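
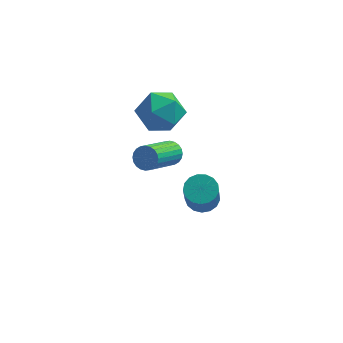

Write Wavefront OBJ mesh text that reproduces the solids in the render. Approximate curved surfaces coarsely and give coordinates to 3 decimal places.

v 3.869 -2.168 -0.598
v 4.533 -1.902 -0.452
v 4.575 -2.906 1.184
v 3.911 -3.172 1.038
v 4.316 -1.671 -0.305
v 4.359 -2.675 1.331
v 3.997 -1.554 -0.225
v 4.039 -2.558 1.411
v 3.648 -1.578 -0.23
v 3.691 -2.581 1.406
v 3.35 -1.737 -0.32
v 3.393 -2.74 1.317
v 3.171 -1.994 -0.473
v 3.214 -2.998 1.163
v 3.151 -2.292 -0.655
v 3.194 -3.295 0.981
v 3.296 -2.561 -0.824
v 3.339 -3.565 0.812
v 3.572 -2.741 -0.941
v 3.615 -3.744 0.695
v 3.916 -2.789 -0.98
v 3.959 -3.792 0.657
v 4.249 -2.695 -0.931
v 4.292 -3.698 0.705
v 4.495 -2.48 -0.806
v 4.538 -3.484 0.831
v 4.597 -2.194 -0.633
v 4.64 -3.198 1.003
v 1.879 2.868 -2.715
v 2.057 3.153 -2.17
v 1.199 1.498 -1.021
v 1.021 1.212 -1.565
v 1.829 3.249 -2.203
v 0.971 1.593 -1.054
v 1.608 3.286 -2.313
v 0.75 1.631 -1.164
v 1.428 3.26 -2.485
v 0.571 1.605 -1.336
v 1.317 3.174 -2.692
v 0.46 1.519 -1.543
v 1.292 3.042 -2.902
v 0.435 1.386 -1.753
v 1.356 2.883 -3.083
v 0.498 1.227 -1.934
v 1.499 2.721 -3.209
v 0.642 1.066 -2.06
v 1.701 2.582 -3.259
v 0.843 0.927 -2.11
v 1.929 2.487 -3.226
v 1.071 0.831 -2.077
v 2.15 2.449 -3.116
v 1.292 0.794 -1.967
v 2.329 2.475 -2.944
v 1.472 0.82 -1.795
v 2.44 2.561 -2.737
v 1.583 0.906 -1.588
v 2.465 2.694 -2.527
v 1.608 1.038 -1.378
v 2.402 2.853 -2.346
v 1.544 1.197 -1.197
v 2.258 3.014 -2.22
v 1.401 1.359 -1.071
v 0.912 2.769 1.155
v 1.875 2.727 0.46
v 1.345 1.033 1.86
v 2.308 0.991 1.165
v 2.264 1.756 2.073
v 1.997 2.828 1.638
v 1.223 0.932 0.682
v 0.956 2.004 0.247
v 2.067 1.591 0.168
v 2.71 2.1 1.027
v 0.51 1.66 1.293
v 1.153 2.169 2.152
f 2 1 5
f 2 5 3
f 3 5 6
f 3 6 4
f 5 1 7
f 5 7 6
f 6 7 8
f 6 8 4
f 7 1 9
f 7 9 8
f 8 9 10
f 8 10 4
f 9 1 11
f 9 11 10
f 10 11 12
f 10 12 4
f 11 1 13
f 11 13 12
f 12 13 14
f 12 14 4
f 13 1 15
f 13 15 14
f 14 15 16
f 14 16 4
f 15 1 17
f 15 17 16
f 16 17 18
f 16 18 4
f 17 1 19
f 17 19 18
f 18 19 20
f 18 20 4
f 19 1 21
f 19 21 20
f 20 21 22
f 20 22 4
f 21 1 23
f 21 23 22
f 22 23 24
f 22 24 4
f 23 1 25
f 23 25 24
f 24 25 26
f 24 26 4
f 25 1 27
f 25 27 26
f 26 27 28
f 26 28 4
f 27 1 2
f 27 2 28
f 28 2 3
f 28 3 4
f 30 29 33
f 30 33 31
f 31 33 34
f 31 34 32
f 33 29 35
f 33 35 34
f 34 35 36
f 34 36 32
f 35 29 37
f 35 37 36
f 36 37 38
f 36 38 32
f 37 29 39
f 37 39 38
f 38 39 40
f 38 40 32
f 39 29 41
f 39 41 40
f 40 41 42
f 40 42 32
f 41 29 43
f 41 43 42
f 42 43 44
f 42 44 32
f 43 29 45
f 43 45 44
f 44 45 46
f 44 46 32
f 45 29 47
f 45 47 46
f 46 47 48
f 46 48 32
f 47 29 49
f 47 49 48
f 48 49 50
f 48 50 32
f 49 29 51
f 49 51 50
f 50 51 52
f 50 52 32
f 51 29 53
f 51 53 52
f 52 53 54
f 52 54 32
f 53 29 55
f 53 55 54
f 54 55 56
f 54 56 32
f 55 29 57
f 55 57 56
f 56 57 58
f 56 58 32
f 57 29 59
f 57 59 58
f 58 59 60
f 58 60 32
f 59 29 61
f 59 61 60
f 60 61 62
f 60 62 32
f 61 29 30
f 61 30 62
f 62 30 31
f 62 31 32
f 63 74 68
f 63 68 64
f 63 64 70
f 63 70 73
f 63 73 74
f 64 68 72
f 68 74 67
f 74 73 65
f 73 70 69
f 70 64 71
f 66 72 67
f 66 67 65
f 66 65 69
f 66 69 71
f 66 71 72
f 67 72 68
f 65 67 74
f 69 65 73
f 71 69 70
f 72 71 64



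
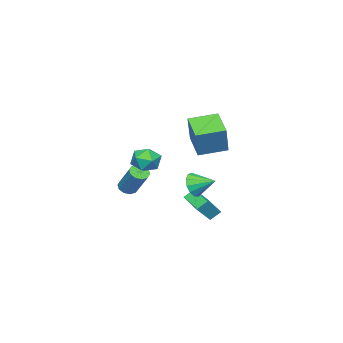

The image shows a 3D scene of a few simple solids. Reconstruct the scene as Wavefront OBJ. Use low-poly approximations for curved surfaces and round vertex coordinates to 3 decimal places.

v 0.531 -2.099 0.289
v 1.258 -1.505 0.102
v 1.442 -2.915 1.238
v 2.169 -2.321 1.051
v 1.417 -2.013 1.556
v 0.854 -1.508 0.969
v 1.846 -2.912 0.371
v 1.283 -2.407 -0.216
v 2.07 -2.007 0.152
v 1.805 -1.452 0.885
v 0.895 -2.968 0.455
v 0.63 -2.413 1.188
v 0.827 -3.821 -1.927
v 1.401 -4.022 -1.972
v 1.948 -2.819 -0.379
v 1.373 -2.619 -0.333
v 1.366 -3.717 -2.191
v 1.913 -2.514 -0.598
v 1.126 -3.452 -2.309
v 1.672 -2.249 -0.715
v 0.771 -3.328 -2.28
v 1.318 -2.125 -0.687
v 0.437 -3.392 -2.117
v 0.984 -2.189 -0.524
v 0.252 -3.621 -1.881
v 0.799 -2.418 -0.288
v 0.287 -3.926 -1.662
v 0.834 -2.723 -0.069
v 0.528 -4.191 -1.545
v 1.074 -2.988 0.049
v 0.882 -4.315 -1.573
v 1.429 -3.112 0.02
v 1.216 -4.251 -1.736
v 1.763 -3.048 -0.143
v 0.694 2.207 3.39
v 1.427 2.531 5.091
v 1.763 3.408 2.7
v 2.496 3.733 4.401
v 1.844 1.027 3.119
v 2.577 1.352 4.82
v 2.913 2.229 2.429
v 3.646 2.553 4.13
v -2.078 -0.351 -3.126
v -1.055 -0.589 -2.027
v -1.344 1.003 -3.517
v -0.321 0.766 -2.418
v -1.599 -0.766 -3.662
v -0.576 -1.003 -2.563
v -0.865 0.589 -4.053
v 0.158 0.351 -2.954
v 3.794 2.584 0.632
v 4.386 2.46 1.201
v 3.586 3.776 1.108
v 4.598 2.646 0.828
v 4.555 2.812 0.393
v 4.271 2.906 0.034
v 3.835 2.897 -0.135
v 3.386 2.789 -0.061
v 3.066 2.616 0.234
v 2.978 2.433 0.655
v 3.149 2.298 1.069
v 3.524 2.253 1.344
v 3.985 2.314 1.394
f 1 12 6
f 1 6 2
f 1 2 8
f 1 8 11
f 1 11 12
f 2 6 10
f 6 12 5
f 12 11 3
f 11 8 7
f 8 2 9
f 4 10 5
f 4 5 3
f 4 3 7
f 4 7 9
f 4 9 10
f 5 10 6
f 3 5 12
f 7 3 11
f 9 7 8
f 10 9 2
f 14 13 17
f 14 17 15
f 15 17 18
f 15 18 16
f 17 13 19
f 17 19 18
f 18 19 20
f 18 20 16
f 19 13 21
f 19 21 20
f 20 21 22
f 20 22 16
f 21 13 23
f 21 23 22
f 22 23 24
f 22 24 16
f 23 13 25
f 23 25 24
f 24 25 26
f 24 26 16
f 25 13 27
f 25 27 26
f 26 27 28
f 26 28 16
f 27 13 29
f 27 29 28
f 28 29 30
f 28 30 16
f 29 13 31
f 29 31 30
f 30 31 32
f 30 32 16
f 31 13 33
f 31 33 32
f 32 33 34
f 32 34 16
f 33 13 14
f 33 14 34
f 34 14 15
f 34 15 16
f 36 38 35
f 39 36 35
f 35 38 37
f 37 39 35
f 36 42 38
f 40 36 39
f 40 42 36
f 38 42 37
f 41 39 37
f 37 42 41
f 41 40 39
f 42 40 41
f 44 46 43
f 47 44 43
f 43 46 45
f 45 47 43
f 44 50 46
f 48 44 47
f 48 50 44
f 46 50 45
f 49 47 45
f 45 50 49
f 49 48 47
f 50 48 49
f 52 51 54
f 52 54 53
f 54 51 55
f 54 55 53
f 55 51 56
f 55 56 53
f 56 51 57
f 56 57 53
f 57 51 58
f 57 58 53
f 58 51 59
f 58 59 53
f 59 51 60
f 59 60 53
f 60 51 61
f 60 61 53
f 61 51 62
f 61 62 53
f 62 51 63
f 62 63 53
f 63 51 52
f 63 52 53



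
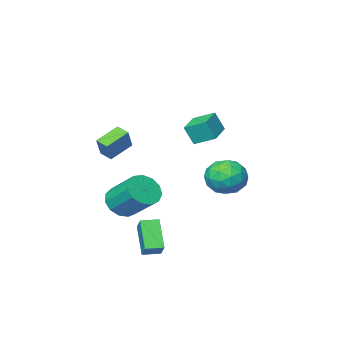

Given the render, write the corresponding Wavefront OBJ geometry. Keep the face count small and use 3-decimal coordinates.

v -0.737 2.334 2.434
v -0.348 2.037 3.508
v -1.422 3.24 2.933
v -1.033 2.943 4.007
v 0.473 3.337 2.273
v 0.862 3.04 3.347
v -0.212 4.243 2.772
v 0.177 3.946 3.846
v -4.429 1.055 -1.688
v -3.587 1.589 -0.967
v -3.133 -0.389 -2.133
v -2.291 0.145 -1.412
v -3.286 -0.378 -0.912
v -4.087 0.515 -0.637
v -2.633 0.685 -2.463
v -3.434 1.578 -2.188
v -2.477 1.36 -1.446
v -2.881 0.703 -0.488
v -3.839 0.497 -2.612
v -4.243 -0.16 -1.654
v -4.122 1.449 -1.289
v -2.598 -0.249 -1.811
v -3.183 -0.556 -1.517
v -2.688 -0.242 -1.094
v -4.416 0.817 -1.095
v -3.921 1.131 -0.671
v -3.744 -0.025 -0.639
v -2.799 0.069 -2.429
v -2.304 0.383 -2.005
v -4.032 1.442 -2.006
v -3.537 1.756 -1.583
v -2.976 1.225 -2.461
v -2.974 1.628 -1.147
v -2.213 0.779 -1.408
v -2.414 1.097 -2.025
v -2.884 1.622 -1.864
v -3.212 1.242 -0.583
v -2.45 0.393 -0.844
v -3.035 0.086 -0.551
v -3.506 0.611 -0.389
v -2.559 1.108 -0.864
v -4.27 0.807 -2.256
v -3.508 -0.042 -2.517
v -3.214 0.589 -2.711
v -3.685 1.114 -2.549
v -4.507 0.421 -1.692
v -3.746 -0.428 -1.953
v -3.836 -0.422 -1.236
v -4.306 0.103 -1.075
v -4.161 0.092 -2.236
v 2.729 3.877 -4.476
v 2.293 2.743 -3.068
v 3.063 4.706 -3.705
v 2.627 3.572 -2.297
v 3.613 3.528 -4.483
v 3.177 2.394 -3.075
v 3.947 4.357 -3.712
v 3.511 3.223 -2.304
v 1.596 -2.669 -0.298
v 1.787 -3.408 -0.057
v 0.242 -2.792 0.404
v 0.433 -3.53 0.644
v 2.147 -2.15 0.856
v 2.338 -2.888 1.096
v 0.793 -2.272 1.557
v 0.984 -3.011 1.798
v 1.002 -2.594 -3.462
v 1.975 -2.211 -3.689
v 1.631 -0.543 -2.344
v 0.658 -0.926 -2.118
v 1.598 -1.965 -4.09
v 1.254 -0.297 -2.745
v 1.032 -1.919 -4.292
v 0.688 -0.251 -2.947
v 0.456 -2.087 -4.231
v 0.112 -0.419 -2.886
v 0.054 -2.416 -3.925
v -0.29 -0.748 -2.581
v -0.048 -2.802 -3.473
v -0.392 -1.134 -2.128
v 0.184 -3.121 -3.018
v -0.16 -1.453 -1.673
v 0.676 -3.274 -2.703
v 0.332 -1.606 -1.358
v 1.271 -3.21 -2.63
v 0.927 -1.542 -1.285
v 1.78 -2.951 -2.821
v 1.436 -1.283 -1.476
v 2.043 -2.578 -3.215
v 1.699 -0.91 -1.871
f 2 4 1
f 5 2 1
f 1 4 3
f 3 5 1
f 2 8 4
f 6 2 5
f 6 8 2
f 4 8 3
f 7 5 3
f 3 8 7
f 7 6 5
f 8 6 7
f 9 46 25
f 46 20 49
f 25 49 14
f 46 49 25
f 9 25 21
f 25 14 26
f 21 26 10
f 25 26 21
f 9 21 30
f 21 10 31
f 30 31 16
f 21 31 30
f 9 30 42
f 30 16 45
f 42 45 19
f 30 45 42
f 9 42 46
f 42 19 50
f 46 50 20
f 42 50 46
f 10 26 37
f 26 14 40
f 37 40 18
f 26 40 37
f 14 49 27
f 49 20 48
f 27 48 13
f 49 48 27
f 20 50 47
f 50 19 43
f 47 43 11
f 50 43 47
f 19 45 44
f 45 16 32
f 44 32 15
f 45 32 44
f 16 31 36
f 31 10 33
f 36 33 17
f 31 33 36
f 12 38 24
f 38 18 39
f 24 39 13
f 38 39 24
f 12 24 22
f 24 13 23
f 22 23 11
f 24 23 22
f 12 22 29
f 22 11 28
f 29 28 15
f 22 28 29
f 12 29 34
f 29 15 35
f 34 35 17
f 29 35 34
f 12 34 38
f 34 17 41
f 38 41 18
f 34 41 38
f 13 39 27
f 39 18 40
f 27 40 14
f 39 40 27
f 11 23 47
f 23 13 48
f 47 48 20
f 23 48 47
f 15 28 44
f 28 11 43
f 44 43 19
f 28 43 44
f 17 35 36
f 35 15 32
f 36 32 16
f 35 32 36
f 18 41 37
f 41 17 33
f 37 33 10
f 41 33 37
f 52 54 51
f 55 52 51
f 51 54 53
f 53 55 51
f 52 58 54
f 56 52 55
f 56 58 52
f 54 58 53
f 57 55 53
f 53 58 57
f 57 56 55
f 58 56 57
f 60 62 59
f 63 60 59
f 59 62 61
f 61 63 59
f 60 66 62
f 64 60 63
f 64 66 60
f 62 66 61
f 65 63 61
f 61 66 65
f 65 64 63
f 66 64 65
f 68 67 71
f 68 71 69
f 69 71 72
f 69 72 70
f 71 67 73
f 71 73 72
f 72 73 74
f 72 74 70
f 73 67 75
f 73 75 74
f 74 75 76
f 74 76 70
f 75 67 77
f 75 77 76
f 76 77 78
f 76 78 70
f 77 67 79
f 77 79 78
f 78 79 80
f 78 80 70
f 79 67 81
f 79 81 80
f 80 81 82
f 80 82 70
f 81 67 83
f 81 83 82
f 82 83 84
f 82 84 70
f 83 67 85
f 83 85 84
f 84 85 86
f 84 86 70
f 85 67 87
f 85 87 86
f 86 87 88
f 86 88 70
f 87 67 89
f 87 89 88
f 88 89 90
f 88 90 70
f 89 67 68
f 89 68 90
f 90 68 69
f 90 69 70



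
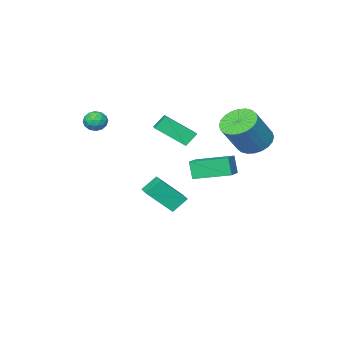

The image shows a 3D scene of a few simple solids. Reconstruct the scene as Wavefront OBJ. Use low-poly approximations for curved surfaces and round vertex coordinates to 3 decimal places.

v 0.665 -0.192 2.683
v 0.093 -0.009 3.393
v -0.378 0.953 1.548
v -0.95 1.135 2.258
v 1.19 0.525 2.922
v 0.618 0.707 3.632
v 0.147 1.669 1.787
v -0.425 1.852 2.497
v 2.975 -1.234 3.101
v 3.54 -1.58 3.099
v 2.42 -2.14 3.241
v 2.985 -2.486 3.239
v 2.846 -2.081 3.745
v 3.189 -1.521 3.658
v 2.771 -2.199 2.682
v 3.114 -1.639 2.595
v 3.414 -2.176 2.841
v 3.46 -2.103 3.497
v 2.5 -1.617 2.843
v 2.546 -1.544 3.499
v 3.306 -1.327 3.088
v 2.654 -2.393 3.252
v 2.572 -2.155 3.549
v 2.904 -2.358 3.548
v 3.1 -1.293 3.416
v 3.432 -1.496 3.415
v 3.024 -1.79 3.795
v 2.528 -2.224 2.925
v 2.86 -2.427 2.924
v 3.056 -1.362 2.792
v 3.388 -1.565 2.791
v 2.936 -1.93 2.545
v 3.564 -1.881 2.935
v 3.238 -2.414 3.017
v 3.112 -2.245 2.689
v 3.314 -1.916 2.639
v 3.591 -1.838 3.321
v 3.265 -2.371 3.403
v 3.184 -2.133 3.7
v 3.385 -1.803 3.649
v 3.517 -2.189 3.169
v 2.695 -1.349 2.937
v 2.369 -1.882 3.019
v 2.575 -1.917 2.691
v 2.776 -1.587 2.64
v 2.722 -1.306 3.323
v 2.396 -1.839 3.405
v 2.646 -1.804 3.701
v 2.848 -1.475 3.651
v 2.443 -1.531 3.171
v -4.014 2.193 1.241
v -3.19 2.071 0.618
v -1.902 2.205 2.296
v -2.726 2.327 2.919
v -3.231 2.475 0.617
v -1.943 2.609 2.296
v -3.391 2.836 0.711
v -2.103 2.969 2.39
v -3.646 3.099 0.886
v -2.358 3.232 2.564
v -3.957 3.224 1.115
v -2.669 3.358 2.793
v -4.277 3.192 1.363
v -2.988 3.326 3.041
v -4.556 3.008 1.592
v -3.268 3.142 3.27
v -4.753 2.7 1.768
v -3.465 2.834 3.446
v -4.838 2.315 1.864
v -3.55 2.449 3.542
v -4.797 1.911 1.864
v -3.509 2.045 3.543
v -4.637 1.551 1.77
v -3.349 1.684 3.449
v -4.382 1.288 1.596
v -3.094 1.421 3.274
v -4.071 1.162 1.367
v -2.783 1.296 3.045
v -3.752 1.194 1.119
v -2.463 1.328 2.797
v -3.472 1.378 0.89
v -2.184 1.512 2.568
v -3.275 1.686 0.714
v -1.987 1.82 2.392
v -3.024 -2.186 -3.714
v -1.896 -2.978 -2.333
v -2.522 -1.218 -3.569
v -1.394 -2.01 -2.188
v -2.246 -2.47 -4.512
v -1.118 -3.262 -3.131
v -1.744 -1.502 -4.367
v -0.616 -2.294 -2.986
v -2.083 0.139 -1.398
v -2.175 -0.226 -0.333
v -3.265 1.753 -0.948
v -3.357 1.388 0.118
v -1.043 0.812 -1.078
v -1.135 0.447 -0.012
v -2.225 2.426 -0.627
v -2.317 2.061 0.438
f 2 4 1
f 5 2 1
f 1 4 3
f 3 5 1
f 2 8 4
f 6 2 5
f 6 8 2
f 4 8 3
f 7 5 3
f 3 8 7
f 7 6 5
f 8 6 7
f 9 46 25
f 46 20 49
f 25 49 14
f 46 49 25
f 9 25 21
f 25 14 26
f 21 26 10
f 25 26 21
f 9 21 30
f 21 10 31
f 30 31 16
f 21 31 30
f 9 30 42
f 30 16 45
f 42 45 19
f 30 45 42
f 9 42 46
f 42 19 50
f 46 50 20
f 42 50 46
f 10 26 37
f 26 14 40
f 37 40 18
f 26 40 37
f 14 49 27
f 49 20 48
f 27 48 13
f 49 48 27
f 20 50 47
f 50 19 43
f 47 43 11
f 50 43 47
f 19 45 44
f 45 16 32
f 44 32 15
f 45 32 44
f 16 31 36
f 31 10 33
f 36 33 17
f 31 33 36
f 12 38 24
f 38 18 39
f 24 39 13
f 38 39 24
f 12 24 22
f 24 13 23
f 22 23 11
f 24 23 22
f 12 22 29
f 22 11 28
f 29 28 15
f 22 28 29
f 12 29 34
f 29 15 35
f 34 35 17
f 29 35 34
f 12 34 38
f 34 17 41
f 38 41 18
f 34 41 38
f 13 39 27
f 39 18 40
f 27 40 14
f 39 40 27
f 11 23 47
f 23 13 48
f 47 48 20
f 23 48 47
f 15 28 44
f 28 11 43
f 44 43 19
f 28 43 44
f 17 35 36
f 35 15 32
f 36 32 16
f 35 32 36
f 18 41 37
f 41 17 33
f 37 33 10
f 41 33 37
f 52 51 55
f 52 55 53
f 53 55 56
f 53 56 54
f 55 51 57
f 55 57 56
f 56 57 58
f 56 58 54
f 57 51 59
f 57 59 58
f 58 59 60
f 58 60 54
f 59 51 61
f 59 61 60
f 60 61 62
f 60 62 54
f 61 51 63
f 61 63 62
f 62 63 64
f 62 64 54
f 63 51 65
f 63 65 64
f 64 65 66
f 64 66 54
f 65 51 67
f 65 67 66
f 66 67 68
f 66 68 54
f 67 51 69
f 67 69 68
f 68 69 70
f 68 70 54
f 69 51 71
f 69 71 70
f 70 71 72
f 70 72 54
f 71 51 73
f 71 73 72
f 72 73 74
f 72 74 54
f 73 51 75
f 73 75 74
f 74 75 76
f 74 76 54
f 75 51 77
f 75 77 76
f 76 77 78
f 76 78 54
f 77 51 79
f 77 79 78
f 78 79 80
f 78 80 54
f 79 51 81
f 79 81 80
f 80 81 82
f 80 82 54
f 81 51 83
f 81 83 82
f 82 83 84
f 82 84 54
f 83 51 52
f 83 52 84
f 84 52 53
f 84 53 54
f 86 88 85
f 89 86 85
f 85 88 87
f 87 89 85
f 86 92 88
f 90 86 89
f 90 92 86
f 88 92 87
f 91 89 87
f 87 92 91
f 91 90 89
f 92 90 91
f 94 96 93
f 97 94 93
f 93 96 95
f 95 97 93
f 94 100 96
f 98 94 97
f 98 100 94
f 96 100 95
f 99 97 95
f 95 100 99
f 99 98 97
f 100 98 99



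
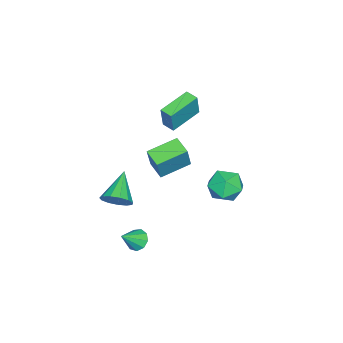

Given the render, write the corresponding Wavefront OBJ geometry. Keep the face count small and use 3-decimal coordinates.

v 3.133 1.189 -4.066
v 3.552 1.797 -4.195
v 4.167 0.691 -3.054
v 3.222 1.889 -3.813
v 2.85 1.653 -3.55
v 2.611 1.2 -3.528
v 2.616 0.741 -3.759
v 2.863 0.492 -4.133
v 3.237 0.569 -4.476
v 3.562 0.936 -4.628
v 3.687 1.421 -4.517
v -4.32 4.561 -3.864
v -3.253 4.4 -4.499
v -3.747 3.14 -2.541
v -2.68 2.979 -3.176
v -2.877 4.04 -2.543
v -3.231 4.918 -3.36
v -3.769 2.622 -3.68
v -4.123 3.5 -4.497
v -2.913 3.201 -4.385
v -2.362 4.078 -3.682
v -4.638 3.462 -3.358
v -4.087 4.339 -2.655
v -3.043 1.623 3.291
v -2.621 1.671 4.844
v -2.765 2.388 3.192
v -2.342 2.436 4.744
v -1.138 0.864 2.796
v -0.715 0.912 4.348
v -0.859 1.629 2.696
v -0.437 1.677 4.249
v 3.563 0.15 -0.606
v 4.055 -0.445 -0.035
v 1.837 -0.17 0.546
v 4.106 0.049 0.179
v 3.985 0.575 0.144
v 3.73 0.966 -0.13
v 3.422 1.098 -0.554
v 3.159 0.929 -0.996
v 3.024 0.512 -1.313
v 3.06 -0.019 -1.406
v 3.256 -0.497 -1.246
v 3.549 -0.77 -0.882
v 3.847 -0.75 -0.431
v -0.951 0.157 -0.822
v -0.251 0.249 0.856
v -2.386 1.398 -0.292
v -1.686 1.49 1.386
v -0.254 1.11 -1.166
v 0.446 1.202 0.512
v -1.689 2.351 -0.636
v -0.989 2.443 1.042
f 2 1 4
f 2 4 3
f 4 1 5
f 4 5 3
f 5 1 6
f 5 6 3
f 6 1 7
f 6 7 3
f 7 1 8
f 7 8 3
f 8 1 9
f 8 9 3
f 9 1 10
f 9 10 3
f 10 1 11
f 10 11 3
f 11 1 2
f 11 2 3
f 12 23 17
f 12 17 13
f 12 13 19
f 12 19 22
f 12 22 23
f 13 17 21
f 17 23 16
f 23 22 14
f 22 19 18
f 19 13 20
f 15 21 16
f 15 16 14
f 15 14 18
f 15 18 20
f 15 20 21
f 16 21 17
f 14 16 23
f 18 14 22
f 20 18 19
f 21 20 13
f 25 27 24
f 28 25 24
f 24 27 26
f 26 28 24
f 25 31 27
f 29 25 28
f 29 31 25
f 27 31 26
f 30 28 26
f 26 31 30
f 30 29 28
f 31 29 30
f 33 32 35
f 33 35 34
f 35 32 36
f 35 36 34
f 36 32 37
f 36 37 34
f 37 32 38
f 37 38 34
f 38 32 39
f 38 39 34
f 39 32 40
f 39 40 34
f 40 32 41
f 40 41 34
f 41 32 42
f 41 42 34
f 42 32 43
f 42 43 34
f 43 32 44
f 43 44 34
f 44 32 33
f 44 33 34
f 46 48 45
f 49 46 45
f 45 48 47
f 47 49 45
f 46 52 48
f 50 46 49
f 50 52 46
f 48 52 47
f 51 49 47
f 47 52 51
f 51 50 49
f 52 50 51



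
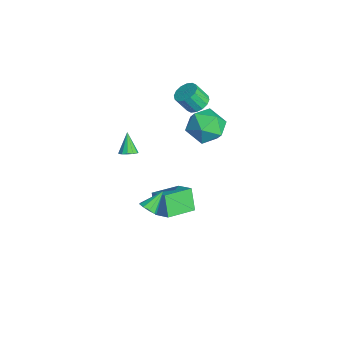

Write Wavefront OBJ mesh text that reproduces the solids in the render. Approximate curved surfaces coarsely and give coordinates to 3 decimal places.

v -1.251 4.183 3.163
v -0.167 4.312 2.749
v -0.573 3.208 4.631
v 0.511 3.337 4.217
v -0.069 4.26 4.634
v -0.488 4.863 3.727
v -0.252 2.657 3.653
v -0.671 3.26 2.746
v 0.45 3.369 3.052
v 0.563 4.36 3.658
v -1.303 3.16 3.722
v -1.19 4.151 4.328
v -3.571 0.298 -0.867
v -3.153 0.485 -0.582
v -4.349 0.402 0.207
v -3.289 0.728 -0.704
v -3.514 0.835 -0.878
v -3.758 0.771 -1.048
v -3.943 0.558 -1.161
v -4.01 0.261 -1.181
v -3.937 -0.023 -1.101
v -3.749 -0.206 -0.947
v -3.504 -0.228 -0.768
v -3.281 -0.084 -0.62
v -3.15 0.182 -0.551
v 2.923 0.07 0.69
v 3.383 0.05 0.973
v 2.457 0.95 1.51
v 3.407 0.308 0.71
v 3.205 0.455 0.437
v 2.871 0.421 0.283
v 2.561 0.223 0.32
v 2.421 -0.046 0.529
v 2.515 -0.262 0.814
v 2.801 -0.322 1.041
v 3.143 -0.199 1.104
v -1.446 1.131 -2.477
v -0.538 1.637 -1.919
v -2.107 2.712 -2.833
v -1.199 3.218 -2.274
v -0.721 1.162 -3.686
v 0.187 1.668 -3.127
v -1.382 2.743 -4.041
v -0.474 3.249 -3.483
v -3.908 4.136 2.374
v -3.195 4.233 2.499
v -3.28 3.582 3.491
v -3.992 3.484 3.366
v -3.365 4.522 2.674
v -3.45 3.87 3.666
v -3.681 4.707 2.768
v -3.766 4.055 3.76
v -4.057 4.739 2.757
v -4.142 4.087 3.749
v -4.394 4.609 2.643
v -4.478 3.958 3.635
v -4.6 4.353 2.457
v -4.684 3.701 3.449
v -4.62 4.038 2.249
v -4.705 3.387 3.241
v -4.45 3.75 2.074
v -4.535 3.098 3.066
v -4.134 3.565 1.98
v -4.219 2.913 2.972
v -3.758 3.533 1.991
v -3.843 2.881 2.983
v -3.422 3.662 2.105
v -3.506 3.011 3.097
v -3.216 3.919 2.291
v -3.3 3.267 3.283
f 1 12 6
f 1 6 2
f 1 2 8
f 1 8 11
f 1 11 12
f 2 6 10
f 6 12 5
f 12 11 3
f 11 8 7
f 8 2 9
f 4 10 5
f 4 5 3
f 4 3 7
f 4 7 9
f 4 9 10
f 5 10 6
f 3 5 12
f 7 3 11
f 9 7 8
f 10 9 2
f 14 13 16
f 14 16 15
f 16 13 17
f 16 17 15
f 17 13 18
f 17 18 15
f 18 13 19
f 18 19 15
f 19 13 20
f 19 20 15
f 20 13 21
f 20 21 15
f 21 13 22
f 21 22 15
f 22 13 23
f 22 23 15
f 23 13 24
f 23 24 15
f 24 13 25
f 24 25 15
f 25 13 14
f 25 14 15
f 27 26 29
f 27 29 28
f 29 26 30
f 29 30 28
f 30 26 31
f 30 31 28
f 31 26 32
f 31 32 28
f 32 26 33
f 32 33 28
f 33 26 34
f 33 34 28
f 34 26 35
f 34 35 28
f 35 26 36
f 35 36 28
f 36 26 27
f 36 27 28
f 38 40 37
f 41 38 37
f 37 40 39
f 39 41 37
f 38 44 40
f 42 38 41
f 42 44 38
f 40 44 39
f 43 41 39
f 39 44 43
f 43 42 41
f 44 42 43
f 46 45 49
f 46 49 47
f 47 49 50
f 47 50 48
f 49 45 51
f 49 51 50
f 50 51 52
f 50 52 48
f 51 45 53
f 51 53 52
f 52 53 54
f 52 54 48
f 53 45 55
f 53 55 54
f 54 55 56
f 54 56 48
f 55 45 57
f 55 57 56
f 56 57 58
f 56 58 48
f 57 45 59
f 57 59 58
f 58 59 60
f 58 60 48
f 59 45 61
f 59 61 60
f 60 61 62
f 60 62 48
f 61 45 63
f 61 63 62
f 62 63 64
f 62 64 48
f 63 45 65
f 63 65 64
f 64 65 66
f 64 66 48
f 65 45 67
f 65 67 66
f 66 67 68
f 66 68 48
f 67 45 69
f 67 69 68
f 68 69 70
f 68 70 48
f 69 45 46
f 69 46 70
f 70 46 47
f 70 47 48



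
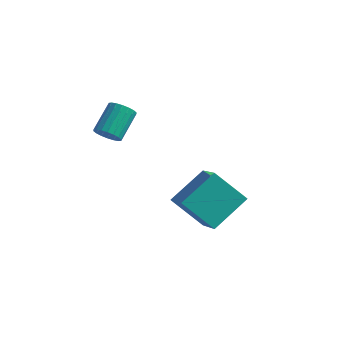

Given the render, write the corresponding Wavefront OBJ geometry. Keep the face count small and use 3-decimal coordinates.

v -0.283 -3.086 2.726
v -0.102 -3.362 3.115
v -0.115 -2.369 3.823
v -0.297 -2.094 3.434
v 0.087 -3.287 3.014
v 0.073 -2.294 3.722
v 0.203 -3.172 2.855
v 0.189 -2.179 3.564
v 0.222 -3.041 2.671
v 0.208 -2.048 3.38
v 0.141 -2.918 2.498
v 0.127 -1.925 3.207
v -0.024 -2.829 2.37
v -0.037 -1.836 3.079
v -0.24 -2.791 2.312
v -0.254 -1.798 3.021
v -0.465 -2.811 2.337
v -0.478 -1.818 3.045
v -0.653 -2.886 2.438
v -0.667 -1.893 3.146
v -0.769 -3.001 2.596
v -0.783 -2.008 3.305
v -0.788 -3.132 2.78
v -0.802 -2.139 3.489
v -0.707 -3.255 2.953
v -0.721 -2.262 3.662
v -0.543 -3.344 3.081
v -0.556 -2.351 3.79
v -0.326 -3.382 3.139
v -0.34 -2.389 3.848
v 1.413 -1.903 -0.703
v 2.392 -2.892 0.219
v 1.926 -0.606 0.14
v 2.906 -1.595 1.063
v 2.554 -1.705 -1.703
v 3.534 -2.694 -0.78
v 3.068 -0.408 -0.859
v 4.047 -1.397 0.063
f 2 1 5
f 2 5 3
f 3 5 6
f 3 6 4
f 5 1 7
f 5 7 6
f 6 7 8
f 6 8 4
f 7 1 9
f 7 9 8
f 8 9 10
f 8 10 4
f 9 1 11
f 9 11 10
f 10 11 12
f 10 12 4
f 11 1 13
f 11 13 12
f 12 13 14
f 12 14 4
f 13 1 15
f 13 15 14
f 14 15 16
f 14 16 4
f 15 1 17
f 15 17 16
f 16 17 18
f 16 18 4
f 17 1 19
f 17 19 18
f 18 19 20
f 18 20 4
f 19 1 21
f 19 21 20
f 20 21 22
f 20 22 4
f 21 1 23
f 21 23 22
f 22 23 24
f 22 24 4
f 23 1 25
f 23 25 24
f 24 25 26
f 24 26 4
f 25 1 27
f 25 27 26
f 26 27 28
f 26 28 4
f 27 1 29
f 27 29 28
f 28 29 30
f 28 30 4
f 29 1 2
f 29 2 30
f 30 2 3
f 30 3 4
f 32 34 31
f 35 32 31
f 31 34 33
f 33 35 31
f 32 38 34
f 36 32 35
f 36 38 32
f 34 38 33
f 37 35 33
f 33 38 37
f 37 36 35
f 38 36 37



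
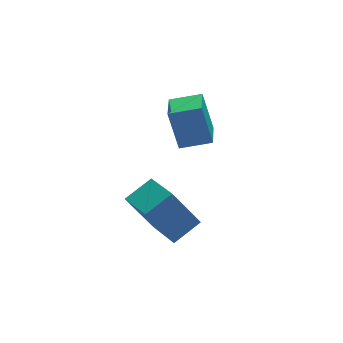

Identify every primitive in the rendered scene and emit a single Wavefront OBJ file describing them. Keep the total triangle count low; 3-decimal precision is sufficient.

v -1.055 0.107 -2.37
v -1.327 0.639 -0.609
v -0.477 1.485 -2.697
v -0.749 2.017 -0.936
v 0.189 -0.337 -2.044
v -0.083 0.195 -0.283
v 0.767 1.041 -2.371
v 0.495 1.573 -0.61
v -3.962 -3.997 -2.08
v -2.794 -3.714 -1.466
v -4.12 -2.201 -2.61
v -2.951 -1.917 -1.996
v -2.989 -4.403 -3.744
v -1.82 -4.119 -3.13
v -3.146 -2.606 -4.274
v -1.978 -2.323 -3.66
f 2 4 1
f 5 2 1
f 1 4 3
f 3 5 1
f 2 8 4
f 6 2 5
f 6 8 2
f 4 8 3
f 7 5 3
f 3 8 7
f 7 6 5
f 8 6 7
f 10 12 9
f 13 10 9
f 9 12 11
f 11 13 9
f 10 16 12
f 14 10 13
f 14 16 10
f 12 16 11
f 15 13 11
f 11 16 15
f 15 14 13
f 16 14 15



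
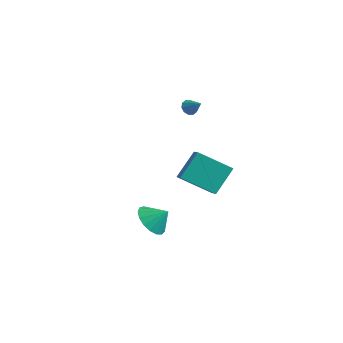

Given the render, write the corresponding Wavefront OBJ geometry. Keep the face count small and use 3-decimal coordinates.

v 0.665 -3.932 -2.487
v 1.46 -4.01 -3.168
v 1.395 -3.428 -1.693
v 1.26 -3.56 -3.269
v 0.923 -3.196 -3.19
v 0.527 -3 -2.951
v 0.162 -3.018 -2.605
v -0.087 -3.245 -2.232
v -0.163 -3.629 -1.917
v -0.05 -4.083 -1.733
v 0.227 -4.502 -1.722
v 0.604 -4.791 -1.886
v 0.995 -4.882 -2.187
v 1.311 -4.757 -2.557
v 1.479 -4.442 -2.911
v -0.297 -0.893 -1.009
v -0.268 0.468 0.345
v 1.281 0.172 -2.112
v 1.31 1.533 -0.758
v 0.49 -1.473 -0.442
v 0.519 -0.112 0.912
v 2.068 -0.408 -1.545
v 2.097 0.953 -0.191
v -3.392 3.613 1.186
v -3.057 3.559 0.753
v -2.508 3.587 1.874
v -3.096 3.891 0.816
v -3.247 4.117 1.019
v -3.454 4.15 1.287
v -3.638 3.978 1.516
v -3.727 3.667 1.619
v -3.688 3.335 1.557
v -3.537 3.109 1.353
v -3.33 3.076 1.086
v -3.146 3.248 0.857
f 2 1 4
f 2 4 3
f 4 1 5
f 4 5 3
f 5 1 6
f 5 6 3
f 6 1 7
f 6 7 3
f 7 1 8
f 7 8 3
f 8 1 9
f 8 9 3
f 9 1 10
f 9 10 3
f 10 1 11
f 10 11 3
f 11 1 12
f 11 12 3
f 12 1 13
f 12 13 3
f 13 1 14
f 13 14 3
f 14 1 15
f 14 15 3
f 15 1 2
f 15 2 3
f 17 19 16
f 20 17 16
f 16 19 18
f 18 20 16
f 17 23 19
f 21 17 20
f 21 23 17
f 19 23 18
f 22 20 18
f 18 23 22
f 22 21 20
f 23 21 22
f 25 24 27
f 25 27 26
f 27 24 28
f 27 28 26
f 28 24 29
f 28 29 26
f 29 24 30
f 29 30 26
f 30 24 31
f 30 31 26
f 31 24 32
f 31 32 26
f 32 24 33
f 32 33 26
f 33 24 34
f 33 34 26
f 34 24 35
f 34 35 26
f 35 24 25
f 35 25 26



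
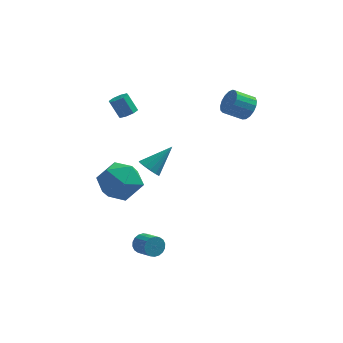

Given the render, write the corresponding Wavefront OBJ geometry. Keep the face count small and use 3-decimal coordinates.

v -3.676 3.283 2.362
v -3.403 2.927 2.625
v -3.892 3.2 3.501
v -4.164 3.557 3.238
v -3.222 3.281 2.615
v -3.71 3.554 3.492
v -3.306 3.637 2.457
v -3.795 3.91 3.334
v -3.607 3.785 2.243
v -4.096 4.058 3.12
v -3.948 3.64 2.099
v -4.437 3.913 2.975
v -4.13 3.286 2.108
v -4.618 3.559 2.985
v -4.045 2.93 2.266
v -4.534 3.203 3.143
v -3.744 2.782 2.48
v -4.233 3.055 3.357
v -2.534 -2.479 -2.393
v -2.186 -2.411 -2.814
v -1.579 -3.134 -2.428
v -1.926 -3.201 -2.007
v -2.102 -2.252 -2.648
v -1.495 -2.975 -2.262
v -2.104 -2.138 -2.432
v -1.496 -2.861 -2.045
v -2.19 -2.091 -2.208
v -1.583 -2.814 -1.821
v -2.345 -2.121 -2.02
v -1.738 -2.844 -1.634
v -2.537 -2.222 -1.907
v -1.93 -2.944 -1.52
v -2.729 -2.373 -1.89
v -2.121 -3.096 -1.503
v -2.881 -2.546 -1.972
v -2.274 -3.269 -1.586
v -2.965 -2.705 -2.138
v -2.358 -3.428 -1.752
v -2.964 -2.819 -2.355
v -2.356 -3.542 -1.968
v -2.877 -2.866 -2.579
v -2.27 -3.589 -2.192
v -2.722 -2.836 -2.766
v -2.115 -3.559 -2.38
v -2.53 -2.736 -2.88
v -1.923 -3.458 -2.493
v -2.339 -2.584 -2.897
v -1.731 -3.307 -2.51
v -3.985 0.072 0.084
v -2.967 -0.007 0.691
v -4.393 -1.753 0.529
v -3.375 -1.832 1.136
v -4.257 -1.149 1.544
v -4.005 -0.021 1.268
v -3.355 -1.739 -0.048
v -3.103 -0.611 -0.324
v -2.577 -1.127 0.609
v -3.135 -0.762 1.593
v -4.225 -0.998 -0.373
v -4.783 -0.633 0.611
v 1.952 2.468 3.556
v 2.338 2.364 4.131
v 1.434 2.147 4.699
v 1.048 2.252 4.124
v 2.266 2.691 4.141
v 1.362 2.474 4.709
v 2.122 2.967 4.017
v 1.218 2.75 4.585
v 1.939 3.129 3.787
v 1.035 2.912 4.355
v 1.759 3.139 3.505
v 0.855 2.922 4.073
v 1.624 2.996 3.234
v 0.719 2.779 3.802
v 1.563 2.732 3.037
v 0.659 2.515 3.605
v 1.592 2.407 2.959
v 0.687 2.191 3.527
v 1.703 2.097 3.017
v 0.799 1.88 3.586
v 1.872 1.871 3.199
v 0.967 1.655 3.768
v 2.058 1.783 3.463
v 1.154 1.566 4.031
v 2.221 1.851 3.748
v 1.316 1.634 4.316
v 2.322 2.061 3.989
v 1.417 1.844 4.557
v -2.604 1.945 -0.55
v -2.267 1.402 -0.503
v -1.576 2.675 0.53
v -2.119 1.591 -0.772
v -2.124 1.892 -0.97
v -2.281 2.209 -1.036
v -2.541 2.443 -0.947
v -2.821 2.519 -0.732
v -3.031 2.412 -0.459
v -3.106 2.157 -0.215
v -3.021 1.834 -0.078
v -2.804 1.547 -0.09
v -2.523 1.386 -0.249
f 2 1 5
f 2 5 3
f 3 5 6
f 3 6 4
f 5 1 7
f 5 7 6
f 6 7 8
f 6 8 4
f 7 1 9
f 7 9 8
f 8 9 10
f 8 10 4
f 9 1 11
f 9 11 10
f 10 11 12
f 10 12 4
f 11 1 13
f 11 13 12
f 12 13 14
f 12 14 4
f 13 1 15
f 13 15 14
f 14 15 16
f 14 16 4
f 15 1 17
f 15 17 16
f 16 17 18
f 16 18 4
f 17 1 2
f 17 2 18
f 18 2 3
f 18 3 4
f 20 19 23
f 20 23 21
f 21 23 24
f 21 24 22
f 23 19 25
f 23 25 24
f 24 25 26
f 24 26 22
f 25 19 27
f 25 27 26
f 26 27 28
f 26 28 22
f 27 19 29
f 27 29 28
f 28 29 30
f 28 30 22
f 29 19 31
f 29 31 30
f 30 31 32
f 30 32 22
f 31 19 33
f 31 33 32
f 32 33 34
f 32 34 22
f 33 19 35
f 33 35 34
f 34 35 36
f 34 36 22
f 35 19 37
f 35 37 36
f 36 37 38
f 36 38 22
f 37 19 39
f 37 39 38
f 38 39 40
f 38 40 22
f 39 19 41
f 39 41 40
f 40 41 42
f 40 42 22
f 41 19 43
f 41 43 42
f 42 43 44
f 42 44 22
f 43 19 45
f 43 45 44
f 44 45 46
f 44 46 22
f 45 19 47
f 45 47 46
f 46 47 48
f 46 48 22
f 47 19 20
f 47 20 48
f 48 20 21
f 48 21 22
f 49 60 54
f 49 54 50
f 49 50 56
f 49 56 59
f 49 59 60
f 50 54 58
f 54 60 53
f 60 59 51
f 59 56 55
f 56 50 57
f 52 58 53
f 52 53 51
f 52 51 55
f 52 55 57
f 52 57 58
f 53 58 54
f 51 53 60
f 55 51 59
f 57 55 56
f 58 57 50
f 62 61 65
f 62 65 63
f 63 65 66
f 63 66 64
f 65 61 67
f 65 67 66
f 66 67 68
f 66 68 64
f 67 61 69
f 67 69 68
f 68 69 70
f 68 70 64
f 69 61 71
f 69 71 70
f 70 71 72
f 70 72 64
f 71 61 73
f 71 73 72
f 72 73 74
f 72 74 64
f 73 61 75
f 73 75 74
f 74 75 76
f 74 76 64
f 75 61 77
f 75 77 76
f 76 77 78
f 76 78 64
f 77 61 79
f 77 79 78
f 78 79 80
f 78 80 64
f 79 61 81
f 79 81 80
f 80 81 82
f 80 82 64
f 81 61 83
f 81 83 82
f 82 83 84
f 82 84 64
f 83 61 85
f 83 85 84
f 84 85 86
f 84 86 64
f 85 61 87
f 85 87 86
f 86 87 88
f 86 88 64
f 87 61 62
f 87 62 88
f 88 62 63
f 88 63 64
f 90 89 92
f 90 92 91
f 92 89 93
f 92 93 91
f 93 89 94
f 93 94 91
f 94 89 95
f 94 95 91
f 95 89 96
f 95 96 91
f 96 89 97
f 96 97 91
f 97 89 98
f 97 98 91
f 98 89 99
f 98 99 91
f 99 89 100
f 99 100 91
f 100 89 101
f 100 101 91
f 101 89 90
f 101 90 91



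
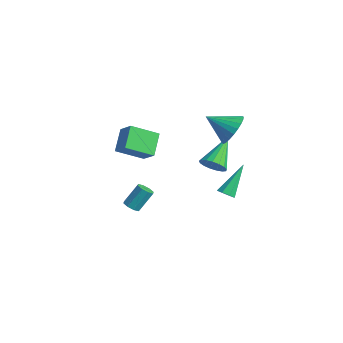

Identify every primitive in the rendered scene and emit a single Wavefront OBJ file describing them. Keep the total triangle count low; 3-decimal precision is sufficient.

v -0.602 -3.744 -1.67
v -0.147 -3.606 -1.823
v -0.042 -2.777 -0.763
v -0.498 -2.916 -0.61
v -0.424 -3.385 -1.969
v -0.319 -2.556 -0.908
v -0.805 -3.375 -1.939
v -0.7 -2.546 -0.878
v -1.068 -3.581 -1.752
v -0.963 -2.752 -0.691
v -1.058 -3.883 -1.517
v -0.953 -3.054 -0.457
v -0.781 -4.104 -1.372
v -0.676 -3.275 -0.311
v -0.4 -4.114 -1.402
v -0.295 -3.285 -0.341
v -0.137 -3.908 -1.589
v -0.032 -3.079 -0.528
v -1.774 3.241 -4.584
v -1.276 3.115 -4.336
v -2.166 4.739 -3.036
v -1.239 3.432 -4.634
v -1.516 3.637 -4.902
v -1.944 3.609 -4.984
v -2.272 3.366 -4.831
v -2.308 3.049 -4.534
v -2.031 2.844 -4.265
v -1.604 2.872 -4.184
v -4.594 -1.639 1.103
v -3.68 -1.61 1.88
v -3.945 -0.269 0.289
v -3.031 -0.24 1.067
v -3.809 -2.54 0.213
v -2.895 -2.511 0.991
v -3.16 -1.17 -0.6
v -2.246 -1.141 0.177
v -1.65 2.248 -1.741
v -0.961 2.649 -1.814
v -2.47 3.872 -0.559
v -1.167 2.764 -2.115
v -1.483 2.762 -2.331
v -1.838 2.641 -2.412
v -2.149 2.431 -2.339
v -2.346 2.178 -2.129
v -2.384 1.942 -1.83
v -2.253 1.776 -1.511
v -1.984 1.717 -1.244
v -1.639 1.781 -1.092
v -1.296 1.951 -1.088
v -1.034 2.189 -1.233
v -0.913 2.441 -1.495
v -0.837 2.924 1.299
v -0.214 2.977 2.13
v -1.903 1.936 2.161
v -0.458 3.295 2.193
v -0.759 3.557 2.12
v -1.072 3.722 1.922
v -1.349 3.766 1.629
v -1.549 3.682 1.286
v -1.64 3.482 0.945
v -1.608 3.197 0.657
v -1.46 2.871 0.468
v -1.216 2.552 0.405
v -0.915 2.291 0.477
v -0.601 2.125 0.676
v -0.324 2.081 0.968
v -0.125 2.166 1.312
v -0.034 2.366 1.653
v -0.065 2.65 1.94
f 2 1 5
f 2 5 3
f 3 5 6
f 3 6 4
f 5 1 7
f 5 7 6
f 6 7 8
f 6 8 4
f 7 1 9
f 7 9 8
f 8 9 10
f 8 10 4
f 9 1 11
f 9 11 10
f 10 11 12
f 10 12 4
f 11 1 13
f 11 13 12
f 12 13 14
f 12 14 4
f 13 1 15
f 13 15 14
f 14 15 16
f 14 16 4
f 15 1 17
f 15 17 16
f 16 17 18
f 16 18 4
f 17 1 2
f 17 2 18
f 18 2 3
f 18 3 4
f 20 19 22
f 20 22 21
f 22 19 23
f 22 23 21
f 23 19 24
f 23 24 21
f 24 19 25
f 24 25 21
f 25 19 26
f 25 26 21
f 26 19 27
f 26 27 21
f 27 19 28
f 27 28 21
f 28 19 20
f 28 20 21
f 30 32 29
f 33 30 29
f 29 32 31
f 31 33 29
f 30 36 32
f 34 30 33
f 34 36 30
f 32 36 31
f 35 33 31
f 31 36 35
f 35 34 33
f 36 34 35
f 38 37 40
f 38 40 39
f 40 37 41
f 40 41 39
f 41 37 42
f 41 42 39
f 42 37 43
f 42 43 39
f 43 37 44
f 43 44 39
f 44 37 45
f 44 45 39
f 45 37 46
f 45 46 39
f 46 37 47
f 46 47 39
f 47 37 48
f 47 48 39
f 48 37 49
f 48 49 39
f 49 37 50
f 49 50 39
f 50 37 51
f 50 51 39
f 51 37 38
f 51 38 39
f 53 52 55
f 53 55 54
f 55 52 56
f 55 56 54
f 56 52 57
f 56 57 54
f 57 52 58
f 57 58 54
f 58 52 59
f 58 59 54
f 59 52 60
f 59 60 54
f 60 52 61
f 60 61 54
f 61 52 62
f 61 62 54
f 62 52 63
f 62 63 54
f 63 52 64
f 63 64 54
f 64 52 65
f 64 65 54
f 65 52 66
f 65 66 54
f 66 52 67
f 66 67 54
f 67 52 68
f 67 68 54
f 68 52 69
f 68 69 54
f 69 52 53
f 69 53 54



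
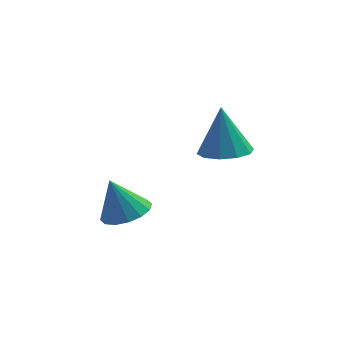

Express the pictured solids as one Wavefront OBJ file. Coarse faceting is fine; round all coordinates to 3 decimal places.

v -2.876 -1.387 -1.847
v -2.265 -2.16 -1.546
v -3.484 -1.233 -0.213
v -1.973 -1.719 -1.479
v -1.923 -1.189 -1.51
v -2.128 -0.712 -1.632
v -2.533 -0.416 -1.811
v -3.031 -0.38 -1.999
v -3.487 -0.614 -2.147
v -3.779 -1.055 -2.214
v -3.829 -1.585 -2.183
v -3.624 -2.062 -2.062
v -3.218 -2.358 -1.883
v -2.721 -2.394 -1.694
v 0.78 -1.857 1.888
v 1.686 -2.326 2.093
v 0.6 -1.323 3.912
v 1.809 -1.713 1.943
v 1.539 -1.155 1.771
v 0.98 -0.865 1.645
v 0.344 -0.954 1.612
v -0.125 -1.388 1.684
v -0.248 -2 1.834
v 0.021 -2.558 2.006
v 0.581 -2.848 2.132
v 1.217 -2.759 2.165
f 2 1 4
f 2 4 3
f 4 1 5
f 4 5 3
f 5 1 6
f 5 6 3
f 6 1 7
f 6 7 3
f 7 1 8
f 7 8 3
f 8 1 9
f 8 9 3
f 9 1 10
f 9 10 3
f 10 1 11
f 10 11 3
f 11 1 12
f 11 12 3
f 12 1 13
f 12 13 3
f 13 1 14
f 13 14 3
f 14 1 2
f 14 2 3
f 16 15 18
f 16 18 17
f 18 15 19
f 18 19 17
f 19 15 20
f 19 20 17
f 20 15 21
f 20 21 17
f 21 15 22
f 21 22 17
f 22 15 23
f 22 23 17
f 23 15 24
f 23 24 17
f 24 15 25
f 24 25 17
f 25 15 26
f 25 26 17
f 26 15 16
f 26 16 17



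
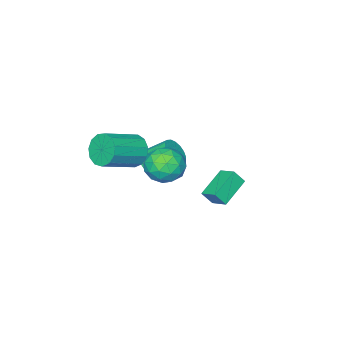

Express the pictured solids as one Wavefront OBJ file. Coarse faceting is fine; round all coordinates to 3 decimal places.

v 2.41 1.454 3.357
v 3.212 1.433 2.816
v 1.688 0.527 2.324
v 2.49 0.506 1.783
v 2.475 0.063 2.642
v 2.922 0.636 3.281
v 1.978 1.324 1.859
v 2.425 1.897 2.498
v 2.945 1.353 1.89
v 3.252 0.574 2.374
v 1.648 1.386 2.766
v 1.955 0.607 3.25
v 2.875 1.525 3.177
v 2.025 0.435 1.963
v 2.017 0.175 2.468
v 2.488 0.162 2.15
v 2.704 1.057 3.451
v 3.175 1.044 3.133
v 2.742 0.239 3.031
v 1.725 0.916 2.007
v 2.196 0.903 1.689
v 2.412 1.798 2.99
v 2.883 1.785 2.672
v 2.158 1.721 2.109
v 3.189 1.465 2.315
v 2.764 0.92 1.707
v 2.464 1.401 1.752
v 2.726 1.738 2.128
v 3.369 1.008 2.6
v 2.945 0.462 1.992
v 2.936 0.202 2.498
v 3.198 0.539 2.873
v 3.212 0.96 2.055
v 1.955 1.498 3.148
v 1.531 0.952 2.54
v 1.702 1.421 2.267
v 1.964 1.758 2.642
v 2.136 1.04 3.433
v 1.711 0.495 2.825
v 2.174 0.222 3.012
v 2.436 0.559 3.388
v 1.688 1 3.085
v 1.071 -2.383 1.032
v 1.446 -1.962 0.356
v 3.144 -2.196 1.152
v 2.769 -2.617 1.828
v 1.336 -1.615 0.693
v 3.034 -1.849 1.489
v 1.142 -1.512 1.137
v 2.84 -1.746 1.933
v 0.925 -1.685 1.548
v 2.623 -1.919 2.344
v 0.755 -2.08 1.795
v 2.453 -2.314 2.591
v 0.685 -2.571 1.8
v 2.383 -2.805 2.596
v 0.738 -3.002 1.561
v 2.436 -3.236 2.357
v 0.896 -3.237 1.154
v 2.594 -3.471 1.95
v 1.11 -3.2 0.708
v 2.808 -3.434 1.504
v 1.312 -2.904 0.365
v 3.01 -3.138 1.161
v 1.437 -2.443 0.234
v 3.135 -2.677 1.03
v -1.075 -3.728 -1.624
v -0.549 -3.187 -1.778
v -1.259 -2.232 -0.849
v -1.785 -2.772 -0.696
v -0.787 -3.131 -2.018
v -1.498 -2.176 -1.089
v -1.083 -3.194 -2.179
v -1.793 -2.239 -1.25
v -1.377 -3.362 -2.231
v -2.087 -2.407 -1.302
v -1.611 -3.603 -2.163
v -2.321 -2.648 -1.234
v -1.739 -3.868 -1.988
v -2.449 -2.913 -1.059
v -1.735 -4.106 -1.741
v -2.446 -3.15 -0.812
v -1.601 -4.268 -1.471
v -2.311 -3.313 -0.542
v -1.362 -4.324 -1.231
v -2.073 -3.369 -0.302
v -1.067 -4.261 -1.07
v -1.777 -3.306 -0.141
v -0.773 -4.093 -1.018
v -1.483 -3.138 -0.089
v -0.539 -3.852 -1.086
v -1.249 -2.897 -0.157
v -0.411 -3.587 -1.261
v -1.121 -2.632 -0.332
v -0.414 -3.35 -1.508
v -1.125 -2.394 -0.579
v -2.526 -1.13 -3.718
v -3.998 -1.38 -3.018
v -2.478 -0.225 -3.295
v -3.951 -0.476 -2.594
v -2.149 -1.464 -3.046
v -3.622 -1.715 -2.345
v -2.102 -0.56 -2.622
v -3.574 -0.81 -1.922
f 1 38 17
f 38 12 41
f 17 41 6
f 38 41 17
f 1 17 13
f 17 6 18
f 13 18 2
f 17 18 13
f 1 13 22
f 13 2 23
f 22 23 8
f 13 23 22
f 1 22 34
f 22 8 37
f 34 37 11
f 22 37 34
f 1 34 38
f 34 11 42
f 38 42 12
f 34 42 38
f 2 18 29
f 18 6 32
f 29 32 10
f 18 32 29
f 6 41 19
f 41 12 40
f 19 40 5
f 41 40 19
f 12 42 39
f 42 11 35
f 39 35 3
f 42 35 39
f 11 37 36
f 37 8 24
f 36 24 7
f 37 24 36
f 8 23 28
f 23 2 25
f 28 25 9
f 23 25 28
f 4 30 16
f 30 10 31
f 16 31 5
f 30 31 16
f 4 16 14
f 16 5 15
f 14 15 3
f 16 15 14
f 4 14 21
f 14 3 20
f 21 20 7
f 14 20 21
f 4 21 26
f 21 7 27
f 26 27 9
f 21 27 26
f 4 26 30
f 26 9 33
f 30 33 10
f 26 33 30
f 5 31 19
f 31 10 32
f 19 32 6
f 31 32 19
f 3 15 39
f 15 5 40
f 39 40 12
f 15 40 39
f 7 20 36
f 20 3 35
f 36 35 11
f 20 35 36
f 9 27 28
f 27 7 24
f 28 24 8
f 27 24 28
f 10 33 29
f 33 9 25
f 29 25 2
f 33 25 29
f 44 43 47
f 44 47 45
f 45 47 48
f 45 48 46
f 47 43 49
f 47 49 48
f 48 49 50
f 48 50 46
f 49 43 51
f 49 51 50
f 50 51 52
f 50 52 46
f 51 43 53
f 51 53 52
f 52 53 54
f 52 54 46
f 53 43 55
f 53 55 54
f 54 55 56
f 54 56 46
f 55 43 57
f 55 57 56
f 56 57 58
f 56 58 46
f 57 43 59
f 57 59 58
f 58 59 60
f 58 60 46
f 59 43 61
f 59 61 60
f 60 61 62
f 60 62 46
f 61 43 63
f 61 63 62
f 62 63 64
f 62 64 46
f 63 43 65
f 63 65 64
f 64 65 66
f 64 66 46
f 65 43 44
f 65 44 66
f 66 44 45
f 66 45 46
f 68 67 71
f 68 71 69
f 69 71 72
f 69 72 70
f 71 67 73
f 71 73 72
f 72 73 74
f 72 74 70
f 73 67 75
f 73 75 74
f 74 75 76
f 74 76 70
f 75 67 77
f 75 77 76
f 76 77 78
f 76 78 70
f 77 67 79
f 77 79 78
f 78 79 80
f 78 80 70
f 79 67 81
f 79 81 80
f 80 81 82
f 80 82 70
f 81 67 83
f 81 83 82
f 82 83 84
f 82 84 70
f 83 67 85
f 83 85 84
f 84 85 86
f 84 86 70
f 85 67 87
f 85 87 86
f 86 87 88
f 86 88 70
f 87 67 89
f 87 89 88
f 88 89 90
f 88 90 70
f 89 67 91
f 89 91 90
f 90 91 92
f 90 92 70
f 91 67 93
f 91 93 92
f 92 93 94
f 92 94 70
f 93 67 95
f 93 95 94
f 94 95 96
f 94 96 70
f 95 67 68
f 95 68 96
f 96 68 69
f 96 69 70
f 98 100 97
f 101 98 97
f 97 100 99
f 99 101 97
f 98 104 100
f 102 98 101
f 102 104 98
f 100 104 99
f 103 101 99
f 99 104 103
f 103 102 101
f 104 102 103



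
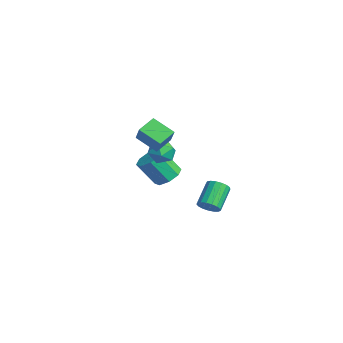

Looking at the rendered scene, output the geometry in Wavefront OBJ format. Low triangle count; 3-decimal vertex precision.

v -2.205 -0.744 3.514
v -1.323 -0.865 4.646
v -2.704 0.345 4.019
v -1.821 0.225 5.15
v -1.079 0.135 2.73
v -0.196 0.015 3.861
v -1.577 1.225 3.234
v -0.695 1.104 4.366
v -3.839 1.548 1.371
v -3.048 2.121 1.408
v -2.932 0.279 1.632
v -2.141 0.852 1.669
v -2.81 0.896 2.38
v -3.371 1.681 2.219
v -2.609 0.719 0.821
v -3.17 1.504 0.66
v -2.288 1.609 1.068
v -2.412 1.718 2.032
v -3.568 0.682 1.008
v -3.692 0.791 1.972
v -3.615 1.857 -1.108
v -3.084 1.087 -1.431
v -3.573 0.072 0.185
v -4.105 0.843 0.508
v -2.675 1.564 -1.007
v -3.164 0.55 0.609
v -2.817 2.213 -0.643
v -3.306 1.199 0.973
v -3.427 2.654 -0.551
v -3.916 1.639 1.065
v -4.147 2.628 -0.785
v -4.636 1.613 0.831
v -4.556 2.15 -1.209
v -5.045 1.136 0.407
v -4.414 1.501 -1.573
v -4.903 0.487 0.043
v -3.804 1.061 -1.665
v -4.293 0.046 -0.049
v 4.181 1.227 0.656
v 4.504 0.936 1.242
v 3.542 1.942 2.271
v 3.219 2.233 1.684
v 4.706 1.211 1.163
v 3.744 2.216 2.191
v 4.787 1.488 0.968
v 3.825 2.494 1.996
v 4.73 1.706 0.701
v 3.768 2.712 1.729
v 4.547 1.815 0.424
v 3.585 2.82 1.452
v 4.28 1.788 0.2
v 3.318 2.794 1.228
v 3.99 1.634 0.08
v 3.028 2.639 1.108
v 3.744 1.386 0.093
v 2.783 2.391 1.121
v 3.598 1.101 0.234
v 2.637 2.107 1.262
v 3.586 0.846 0.472
v 2.624 1.851 1.501
v 3.71 0.678 0.752
v 2.748 1.683 1.781
v 3.942 0.636 1.01
v 2.98 1.641 2.039
v 4.228 0.729 1.187
v 3.266 1.734 2.216
f 2 4 1
f 5 2 1
f 1 4 3
f 3 5 1
f 2 8 4
f 6 2 5
f 6 8 2
f 4 8 3
f 7 5 3
f 3 8 7
f 7 6 5
f 8 6 7
f 9 20 14
f 9 14 10
f 9 10 16
f 9 16 19
f 9 19 20
f 10 14 18
f 14 20 13
f 20 19 11
f 19 16 15
f 16 10 17
f 12 18 13
f 12 13 11
f 12 11 15
f 12 15 17
f 12 17 18
f 13 18 14
f 11 13 20
f 15 11 19
f 17 15 16
f 18 17 10
f 22 21 25
f 22 25 23
f 23 25 26
f 23 26 24
f 25 21 27
f 25 27 26
f 26 27 28
f 26 28 24
f 27 21 29
f 27 29 28
f 28 29 30
f 28 30 24
f 29 21 31
f 29 31 30
f 30 31 32
f 30 32 24
f 31 21 33
f 31 33 32
f 32 33 34
f 32 34 24
f 33 21 35
f 33 35 34
f 34 35 36
f 34 36 24
f 35 21 37
f 35 37 36
f 36 37 38
f 36 38 24
f 37 21 22
f 37 22 38
f 38 22 23
f 38 23 24
f 40 39 43
f 40 43 41
f 41 43 44
f 41 44 42
f 43 39 45
f 43 45 44
f 44 45 46
f 44 46 42
f 45 39 47
f 45 47 46
f 46 47 48
f 46 48 42
f 47 39 49
f 47 49 48
f 48 49 50
f 48 50 42
f 49 39 51
f 49 51 50
f 50 51 52
f 50 52 42
f 51 39 53
f 51 53 52
f 52 53 54
f 52 54 42
f 53 39 55
f 53 55 54
f 54 55 56
f 54 56 42
f 55 39 57
f 55 57 56
f 56 57 58
f 56 58 42
f 57 39 59
f 57 59 58
f 58 59 60
f 58 60 42
f 59 39 61
f 59 61 60
f 60 61 62
f 60 62 42
f 61 39 63
f 61 63 62
f 62 63 64
f 62 64 42
f 63 39 65
f 63 65 64
f 64 65 66
f 64 66 42
f 65 39 40
f 65 40 66
f 66 40 41
f 66 41 42



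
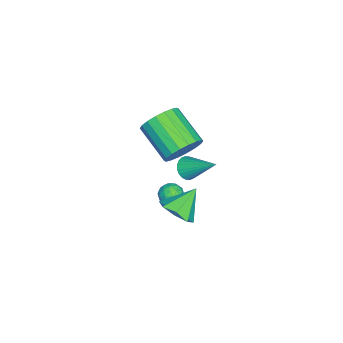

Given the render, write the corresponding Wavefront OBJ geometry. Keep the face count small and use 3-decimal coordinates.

v 3.22 1.433 0.27
v 3.652 0.96 0.916
v 2.36 2.067 1.31
v 3.953 1.576 0.79
v 3.824 2.108 0.359
v 3.341 2.245 -0.124
v 2.787 1.906 -0.376
v 2.486 1.291 -0.249
v 2.615 0.759 0.181
v 3.098 0.622 0.664
v -1.533 0.338 -0.065
v -0.661 0.048 0.422
v -1.735 -1.448 1.453
v -2.607 -1.158 0.965
v -0.836 0.369 0.706
v -1.91 -1.127 1.737
v -1.149 0.684 0.837
v -2.223 -0.812 1.868
v -1.538 0.93 0.79
v -2.612 -0.565 1.82
v -1.926 1.059 0.573
v -3 -0.437 1.603
v -2.236 1.045 0.229
v -3.31 -0.45 1.26
v -2.407 0.891 -0.172
v -3.481 -0.604 0.858
v -2.405 0.628 -0.553
v -3.479 -0.868 0.478
v -2.23 0.307 -0.837
v -3.304 -1.189 0.194
v -1.917 -0.008 -0.968
v -2.991 -1.504 0.063
v -1.528 -0.255 -0.92
v -2.602 -1.75 0.11
v -1.14 -0.383 -0.703
v -2.214 -1.879 0.327
v -0.83 -0.37 -0.36
v -1.904 -1.865 0.671
v -0.659 -0.216 0.042
v -1.733 -1.711 1.072
v 1.763 1.496 2.042
v 2.228 1.173 2.268
v 2.217 2.904 3.118
v 2.332 1.28 2.083
v 2.349 1.421 1.892
v 2.277 1.573 1.723
v 2.127 1.713 1.603
v 1.921 1.82 1.55
v 1.691 1.878 1.572
v 1.472 1.877 1.665
v 1.297 1.819 1.816
v 1.193 1.711 2.001
v 1.176 1.571 2.192
v 1.248 1.419 2.36
v 1.398 1.278 2.48
v 1.604 1.171 2.534
v 1.834 1.114 2.512
v 2.053 1.114 2.419
v 0.141 0.759 -1.325
v 0.673 0.675 -1.652
v -0.213 -0.135 -1.668
v 0.319 -0.219 -1.995
v 0.33 -0.243 -1.365
v 0.548 0.31 -1.153
v -0.088 0.23 -2.167
v 0.13 0.783 -1.955
v 0.532 0.348 -2.173
v 0.79 0.055 -1.677
v -0.33 0.485 -1.643
v -0.072 0.192 -1.147
v 0.438 0.796 -1.458
v 0.022 -0.256 -1.862
v 0.028 -0.269 -1.491
v 0.341 -0.319 -1.684
v 0.364 0.581 -1.165
v 0.677 0.531 -1.357
v 0.476 -0.008 -1.189
v -0.217 0.009 -1.963
v 0.096 -0.041 -2.155
v 0.119 0.859 -1.636
v 0.432 0.809 -1.829
v -0.016 0.548 -2.131
v 0.668 0.553 -1.957
v 0.46 0.028 -2.159
v 0.22 0.292 -2.26
v 0.349 0.617 -2.135
v 0.82 0.382 -1.666
v 0.612 -0.144 -1.867
v 0.618 -0.158 -1.497
v 0.746 0.167 -1.372
v 0.736 0.189 -1.972
v -0.152 0.684 -1.453
v -0.36 0.158 -1.654
v -0.286 0.373 -1.948
v -0.158 0.698 -1.823
v 0 0.512 -1.161
v -0.208 -0.013 -1.363
v 0.111 -0.077 -1.185
v 0.24 0.248 -1.06
v -0.276 0.351 -1.348
f 2 1 4
f 2 4 3
f 4 1 5
f 4 5 3
f 5 1 6
f 5 6 3
f 6 1 7
f 6 7 3
f 7 1 8
f 7 8 3
f 8 1 9
f 8 9 3
f 9 1 10
f 9 10 3
f 10 1 2
f 10 2 3
f 12 11 15
f 12 15 13
f 13 15 16
f 13 16 14
f 15 11 17
f 15 17 16
f 16 17 18
f 16 18 14
f 17 11 19
f 17 19 18
f 18 19 20
f 18 20 14
f 19 11 21
f 19 21 20
f 20 21 22
f 20 22 14
f 21 11 23
f 21 23 22
f 22 23 24
f 22 24 14
f 23 11 25
f 23 25 24
f 24 25 26
f 24 26 14
f 25 11 27
f 25 27 26
f 26 27 28
f 26 28 14
f 27 11 29
f 27 29 28
f 28 29 30
f 28 30 14
f 29 11 31
f 29 31 30
f 30 31 32
f 30 32 14
f 31 11 33
f 31 33 32
f 32 33 34
f 32 34 14
f 33 11 35
f 33 35 34
f 34 35 36
f 34 36 14
f 35 11 37
f 35 37 36
f 36 37 38
f 36 38 14
f 37 11 39
f 37 39 38
f 38 39 40
f 38 40 14
f 39 11 12
f 39 12 40
f 40 12 13
f 40 13 14
f 42 41 44
f 42 44 43
f 44 41 45
f 44 45 43
f 45 41 46
f 45 46 43
f 46 41 47
f 46 47 43
f 47 41 48
f 47 48 43
f 48 41 49
f 48 49 43
f 49 41 50
f 49 50 43
f 50 41 51
f 50 51 43
f 51 41 52
f 51 52 43
f 52 41 53
f 52 53 43
f 53 41 54
f 53 54 43
f 54 41 55
f 54 55 43
f 55 41 56
f 55 56 43
f 56 41 57
f 56 57 43
f 57 41 58
f 57 58 43
f 58 41 42
f 58 42 43
f 59 96 75
f 96 70 99
f 75 99 64
f 96 99 75
f 59 75 71
f 75 64 76
f 71 76 60
f 75 76 71
f 59 71 80
f 71 60 81
f 80 81 66
f 71 81 80
f 59 80 92
f 80 66 95
f 92 95 69
f 80 95 92
f 59 92 96
f 92 69 100
f 96 100 70
f 92 100 96
f 60 76 87
f 76 64 90
f 87 90 68
f 76 90 87
f 64 99 77
f 99 70 98
f 77 98 63
f 99 98 77
f 70 100 97
f 100 69 93
f 97 93 61
f 100 93 97
f 69 95 94
f 95 66 82
f 94 82 65
f 95 82 94
f 66 81 86
f 81 60 83
f 86 83 67
f 81 83 86
f 62 88 74
f 88 68 89
f 74 89 63
f 88 89 74
f 62 74 72
f 74 63 73
f 72 73 61
f 74 73 72
f 62 72 79
f 72 61 78
f 79 78 65
f 72 78 79
f 62 79 84
f 79 65 85
f 84 85 67
f 79 85 84
f 62 84 88
f 84 67 91
f 88 91 68
f 84 91 88
f 63 89 77
f 89 68 90
f 77 90 64
f 89 90 77
f 61 73 97
f 73 63 98
f 97 98 70
f 73 98 97
f 65 78 94
f 78 61 93
f 94 93 69
f 78 93 94
f 67 85 86
f 85 65 82
f 86 82 66
f 85 82 86
f 68 91 87
f 91 67 83
f 87 83 60
f 91 83 87



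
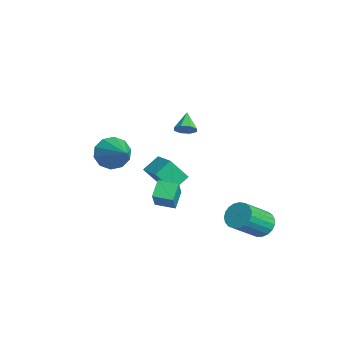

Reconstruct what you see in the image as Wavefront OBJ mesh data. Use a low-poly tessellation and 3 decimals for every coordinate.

v -0.378 -2.805 0.944
v 0.133 -3.054 0.05
v 1.478 -2.555 1.936
v 0.042 -2.406 0.056
v -0.209 -1.909 0.402
v -0.525 -1.755 0.955
v -0.785 -2.002 1.503
v -0.89 -2.555 1.838
v -0.799 -3.204 1.831
v -0.547 -3.7 1.485
v -0.231 -3.855 0.933
v 0.029 -3.608 0.384
v 2.718 4.386 -4.079
v 3.538 4.463 -4.36
v 4.162 2.912 -2.961
v 3.342 2.834 -2.681
v 3.528 4.703 -4.089
v 4.152 3.152 -2.69
v 3.378 4.888 -3.817
v 4.002 3.337 -2.418
v 3.114 4.986 -3.59
v 3.738 3.435 -2.191
v 2.781 4.981 -3.448
v 3.405 3.43 -2.049
v 2.438 4.872 -3.415
v 3.062 3.321 -2.016
v 2.142 4.679 -3.497
v 2.767 3.128 -2.098
v 1.947 4.436 -3.679
v 2.571 2.885 -2.281
v 1.885 4.184 -3.931
v 2.509 2.633 -2.532
v 1.966 3.967 -4.209
v 2.591 2.415 -2.81
v 2.178 3.822 -4.464
v 2.802 2.271 -3.065
v 2.483 3.774 -4.652
v 3.107 2.223 -3.253
v 2.829 3.833 -4.742
v 3.453 2.282 -3.343
v 3.155 3.987 -4.717
v 3.78 2.436 -3.318
v 3.406 4.209 -4.582
v 4.03 2.658 -3.183
v 0.782 -1.015 -2.027
v 0.049 -0.462 -1.319
v -0.159 -0.574 -3.346
v -0.892 -0.021 -2.638
v 1.392 -0.059 -2.142
v 0.659 0.494 -1.434
v 0.451 0.382 -3.461
v -0.282 0.935 -2.753
v 1.105 0.707 2.903
v 1.354 0.373 3.389
v 0.195 1.093 3.637
v 1.53 0.83 3.366
v 1.456 1.215 3.072
v 1.177 1.302 2.679
v 0.855 1.041 2.418
v 0.679 0.584 2.441
v 0.753 0.199 2.735
v 1.033 0.112 3.127
v -3.844 -0.095 -2.896
v -4.214 0.889 -2.239
v -3.636 0.873 -4.229
v -4.006 1.857 -3.571
v -2.434 0.163 -2.489
v -2.804 1.147 -1.831
v -2.226 1.131 -3.821
v -2.596 2.115 -3.164
f 2 1 4
f 2 4 3
f 4 1 5
f 4 5 3
f 5 1 6
f 5 6 3
f 6 1 7
f 6 7 3
f 7 1 8
f 7 8 3
f 8 1 9
f 8 9 3
f 9 1 10
f 9 10 3
f 10 1 11
f 10 11 3
f 11 1 12
f 11 12 3
f 12 1 2
f 12 2 3
f 14 13 17
f 14 17 15
f 15 17 18
f 15 18 16
f 17 13 19
f 17 19 18
f 18 19 20
f 18 20 16
f 19 13 21
f 19 21 20
f 20 21 22
f 20 22 16
f 21 13 23
f 21 23 22
f 22 23 24
f 22 24 16
f 23 13 25
f 23 25 24
f 24 25 26
f 24 26 16
f 25 13 27
f 25 27 26
f 26 27 28
f 26 28 16
f 27 13 29
f 27 29 28
f 28 29 30
f 28 30 16
f 29 13 31
f 29 31 30
f 30 31 32
f 30 32 16
f 31 13 33
f 31 33 32
f 32 33 34
f 32 34 16
f 33 13 35
f 33 35 34
f 34 35 36
f 34 36 16
f 35 13 37
f 35 37 36
f 36 37 38
f 36 38 16
f 37 13 39
f 37 39 38
f 38 39 40
f 38 40 16
f 39 13 41
f 39 41 40
f 40 41 42
f 40 42 16
f 41 13 43
f 41 43 42
f 42 43 44
f 42 44 16
f 43 13 14
f 43 14 44
f 44 14 15
f 44 15 16
f 46 48 45
f 49 46 45
f 45 48 47
f 47 49 45
f 46 52 48
f 50 46 49
f 50 52 46
f 48 52 47
f 51 49 47
f 47 52 51
f 51 50 49
f 52 50 51
f 54 53 56
f 54 56 55
f 56 53 57
f 56 57 55
f 57 53 58
f 57 58 55
f 58 53 59
f 58 59 55
f 59 53 60
f 59 60 55
f 60 53 61
f 60 61 55
f 61 53 62
f 61 62 55
f 62 53 54
f 62 54 55
f 64 66 63
f 67 64 63
f 63 66 65
f 65 67 63
f 64 70 66
f 68 64 67
f 68 70 64
f 66 70 65
f 69 67 65
f 65 70 69
f 69 68 67
f 70 68 69



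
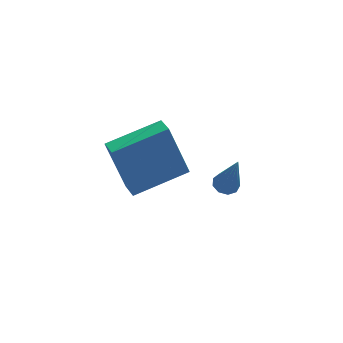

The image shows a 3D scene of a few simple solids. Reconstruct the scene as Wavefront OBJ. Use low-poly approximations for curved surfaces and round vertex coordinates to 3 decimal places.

v -0.231 0.309 -3.701
v 0.283 0.24 -3.812
v 0.111 -0.209 -1.799
v 0.223 0.582 -3.708
v -0.049 0.796 -3.601
v -0.406 0.782 -3.54
v -0.681 0.547 -3.555
v -0.746 0.2 -3.638
v -0.569 -0.096 -3.75
v -0.234 -0.203 -3.839
v 0.102 -0.07 -3.864
v -3.99 -2.949 -0.353
v -4.638 -2.349 1.618
v -4.166 -2.132 -0.66
v -4.814 -1.532 1.311
v -1.946 -2.328 0.129
v -2.594 -1.728 2.1
v -2.122 -1.511 -0.178
v -2.77 -0.911 1.793
f 2 1 4
f 2 4 3
f 4 1 5
f 4 5 3
f 5 1 6
f 5 6 3
f 6 1 7
f 6 7 3
f 7 1 8
f 7 8 3
f 8 1 9
f 8 9 3
f 9 1 10
f 9 10 3
f 10 1 11
f 10 11 3
f 11 1 2
f 11 2 3
f 13 15 12
f 16 13 12
f 12 15 14
f 14 16 12
f 13 19 15
f 17 13 16
f 17 19 13
f 15 19 14
f 18 16 14
f 14 19 18
f 18 17 16
f 19 17 18



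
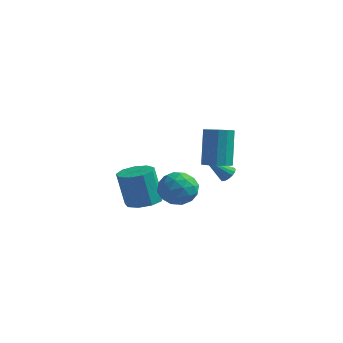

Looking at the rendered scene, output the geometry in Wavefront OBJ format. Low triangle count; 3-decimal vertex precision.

v -1.979 4.081 -0.379
v -1.116 4.137 -1.065
v -1.504 2.423 0.085
v -0.641 2.479 -0.601
v -0.659 3.097 0.313
v -0.953 4.122 0.027
v -1.667 2.438 -1.007
v -1.961 3.463 -1.293
v -0.923 3.121 -1.453
v -0.3 3.528 -0.637
v -2.32 3.032 -0.343
v -1.697 3.439 0.473
v -1.589 4.255 -0.763
v -1.031 2.305 -0.217
v -1.041 2.669 0.32
v -0.534 2.701 -0.083
v -1.493 4.246 -0.121
v -0.986 4.278 -0.524
v -0.718 3.667 0.286
v -1.634 2.282 -0.456
v -1.127 2.314 -0.859
v -2.086 3.859 -0.897
v -1.579 3.891 -1.3
v -1.902 2.893 -1.266
v -0.969 3.69 -1.394
v -0.689 2.716 -1.122
v -1.293 2.692 -1.36
v -1.465 3.295 -1.528
v -0.603 3.929 -0.915
v -0.323 2.955 -0.642
v -0.334 3.318 -0.105
v -0.507 3.92 -0.273
v -0.489 3.333 -1.143
v -2.297 3.605 -0.338
v -2.017 2.631 -0.065
v -2.113 2.64 -0.707
v -2.286 3.242 -0.875
v -1.931 3.844 0.142
v -1.651 2.87 0.414
v -1.155 3.265 0.548
v -1.327 3.868 0.38
v -2.131 3.227 0.163
v 1.908 3.034 1.306
v 2.336 2.999 1.581
v 1.152 2.166 2.374
v 2.215 3.215 1.671
v 2.011 3.383 1.664
v 1.78 3.458 1.56
v 1.583 3.419 1.389
v 1.473 3.276 1.195
v 1.48 3.069 1.032
v 1.601 2.853 0.942
v 1.805 2.685 0.949
v 2.036 2.611 1.053
v 2.233 2.65 1.224
v 2.343 2.792 1.417
v 2.537 1.292 2.604
v 2.944 0.719 2.835
v 2.61 1.295 4.848
v 2.203 1.868 4.616
v 3.207 1.039 2.787
v 2.874 1.615 4.8
v 3.258 1.439 2.681
v 2.924 2.015 4.694
v 3.08 1.792 2.55
v 2.746 2.368 4.563
v 2.729 1.987 2.437
v 2.395 2.563 4.45
v 2.317 1.961 2.376
v 1.983 2.537 4.389
v 1.975 1.723 2.387
v 1.642 2.298 4.4
v 1.812 1.348 2.467
v 1.478 1.923 4.48
v 1.878 0.955 2.591
v 1.545 1.531 4.604
v 2.154 0.669 2.718
v 1.82 1.245 4.731
v 2.551 0.581 2.809
v 2.218 1.157 4.822
v -3.535 3.377 -1.967
v -2.583 3.577 -1.78
v -2.934 3.323 0.274
v -3.885 3.123 0.087
v -2.946 4.148 -1.772
v -3.297 3.895 0.283
v -3.584 4.359 -1.855
v -3.935 4.105 0.2
v -4.199 4.11 -1.99
v -4.55 3.857 0.065
v -4.503 3.518 -2.115
v -4.854 3.265 -0.06
v -4.354 2.86 -2.171
v -4.705 2.606 -0.116
v -3.822 2.444 -2.132
v -4.172 2.19 -0.077
v -3.155 2.464 -2.015
v -3.505 2.21 0.04
v -2.666 2.911 -1.877
v -3.016 2.658 0.178
f 1 38 17
f 38 12 41
f 17 41 6
f 38 41 17
f 1 17 13
f 17 6 18
f 13 18 2
f 17 18 13
f 1 13 22
f 13 2 23
f 22 23 8
f 13 23 22
f 1 22 34
f 22 8 37
f 34 37 11
f 22 37 34
f 1 34 38
f 34 11 42
f 38 42 12
f 34 42 38
f 2 18 29
f 18 6 32
f 29 32 10
f 18 32 29
f 6 41 19
f 41 12 40
f 19 40 5
f 41 40 19
f 12 42 39
f 42 11 35
f 39 35 3
f 42 35 39
f 11 37 36
f 37 8 24
f 36 24 7
f 37 24 36
f 8 23 28
f 23 2 25
f 28 25 9
f 23 25 28
f 4 30 16
f 30 10 31
f 16 31 5
f 30 31 16
f 4 16 14
f 16 5 15
f 14 15 3
f 16 15 14
f 4 14 21
f 14 3 20
f 21 20 7
f 14 20 21
f 4 21 26
f 21 7 27
f 26 27 9
f 21 27 26
f 4 26 30
f 26 9 33
f 30 33 10
f 26 33 30
f 5 31 19
f 31 10 32
f 19 32 6
f 31 32 19
f 3 15 39
f 15 5 40
f 39 40 12
f 15 40 39
f 7 20 36
f 20 3 35
f 36 35 11
f 20 35 36
f 9 27 28
f 27 7 24
f 28 24 8
f 27 24 28
f 10 33 29
f 33 9 25
f 29 25 2
f 33 25 29
f 44 43 46
f 44 46 45
f 46 43 47
f 46 47 45
f 47 43 48
f 47 48 45
f 48 43 49
f 48 49 45
f 49 43 50
f 49 50 45
f 50 43 51
f 50 51 45
f 51 43 52
f 51 52 45
f 52 43 53
f 52 53 45
f 53 43 54
f 53 54 45
f 54 43 55
f 54 55 45
f 55 43 56
f 55 56 45
f 56 43 44
f 56 44 45
f 58 57 61
f 58 61 59
f 59 61 62
f 59 62 60
f 61 57 63
f 61 63 62
f 62 63 64
f 62 64 60
f 63 57 65
f 63 65 64
f 64 65 66
f 64 66 60
f 65 57 67
f 65 67 66
f 66 67 68
f 66 68 60
f 67 57 69
f 67 69 68
f 68 69 70
f 68 70 60
f 69 57 71
f 69 71 70
f 70 71 72
f 70 72 60
f 71 57 73
f 71 73 72
f 72 73 74
f 72 74 60
f 73 57 75
f 73 75 74
f 74 75 76
f 74 76 60
f 75 57 77
f 75 77 76
f 76 77 78
f 76 78 60
f 77 57 79
f 77 79 78
f 78 79 80
f 78 80 60
f 79 57 58
f 79 58 80
f 80 58 59
f 80 59 60
f 82 81 85
f 82 85 83
f 83 85 86
f 83 86 84
f 85 81 87
f 85 87 86
f 86 87 88
f 86 88 84
f 87 81 89
f 87 89 88
f 88 89 90
f 88 90 84
f 89 81 91
f 89 91 90
f 90 91 92
f 90 92 84
f 91 81 93
f 91 93 92
f 92 93 94
f 92 94 84
f 93 81 95
f 93 95 94
f 94 95 96
f 94 96 84
f 95 81 97
f 95 97 96
f 96 97 98
f 96 98 84
f 97 81 99
f 97 99 98
f 98 99 100
f 98 100 84
f 99 81 82
f 99 82 100
f 100 82 83
f 100 83 84



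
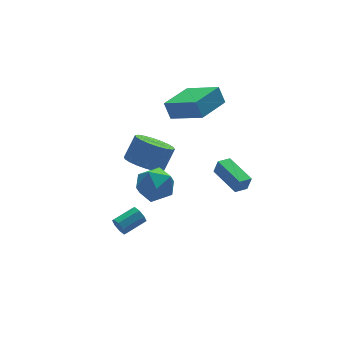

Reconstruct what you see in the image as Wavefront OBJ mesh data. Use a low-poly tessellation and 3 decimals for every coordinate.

v 1.97 0.395 3.25
v 1.817 0.843 4.22
v 1.019 2.115 2.306
v 0.866 2.563 3.276
v 3.854 1.357 3.104
v 3.701 1.805 4.074
v 2.903 3.077 2.16
v 2.75 3.525 3.13
v -2.584 -1.363 0.348
v -1.554 -0.929 0.604
v -2.326 -2.711 1.596
v -1.296 -2.277 1.852
v -2.247 -1.705 2.14
v -2.406 -0.872 1.368
v -1.474 -2.768 0.832
v -1.633 -1.935 0.06
v -0.868 -1.797 0.903
v -1.346 -1.14 1.711
v -2.534 -2.5 0.489
v -3.012 -1.843 1.297
v 2.416 -2.334 -0.924
v 2.596 -2.454 -0.082
v 2.197 -0.442 -0.607
v 2.377 -0.563 0.236
v 3.203 -2.217 -1.076
v 3.383 -2.338 -0.233
v 2.984 -0.326 -0.758
v 3.164 -0.446 0.084
v -1.715 -0.141 1.352
v -0.806 -0.462 0.823
v 0.004 -0.139 2.019
v -0.905 0.181 2.548
v -0.833 0.014 0.713
v -0.023 0.337 1.909
v -1.036 0.46 0.73
v -0.226 0.782 1.926
v -1.372 0.786 0.87
v -0.563 1.109 2.066
v -1.777 0.929 1.105
v -0.967 1.252 2.301
v -2.17 0.86 1.39
v -1.36 1.182 2.586
v -2.472 0.592 1.667
v -1.662 0.915 2.863
v -2.624 0.179 1.881
v -1.814 0.502 3.077
v -2.597 -0.297 1.991
v -1.787 0.026 3.187
v -2.394 -0.742 1.974
v -1.584 -0.42 3.17
v -2.057 -1.069 1.834
v -1.248 -0.746 3.03
v -1.653 -1.212 1.599
v -0.843 -0.889 2.795
v -1.26 -1.142 1.314
v -0.45 -0.82 2.51
v -0.958 -0.875 1.037
v -0.148 -0.552 2.233
v -2.844 0.591 -3.962
v -2.673 0.343 -4.457
v -1.364 0.52 -4.093
v -1.536 0.769 -3.598
v -2.722 0.782 -4.496
v -1.413 0.959 -4.132
v -2.842 1.11 -4.222
v -1.534 1.287 -3.858
v -2.964 1.134 -3.795
v -1.655 1.311 -3.432
v -3.016 0.84 -3.467
v -1.707 1.017 -3.103
v -2.967 0.401 -3.428
v -1.658 0.578 -3.064
v -2.846 0.073 -3.702
v -1.538 0.25 -3.338
v -2.725 0.049 -4.128
v -1.416 0.226 -3.765
f 2 4 1
f 5 2 1
f 1 4 3
f 3 5 1
f 2 8 4
f 6 2 5
f 6 8 2
f 4 8 3
f 7 5 3
f 3 8 7
f 7 6 5
f 8 6 7
f 9 20 14
f 9 14 10
f 9 10 16
f 9 16 19
f 9 19 20
f 10 14 18
f 14 20 13
f 20 19 11
f 19 16 15
f 16 10 17
f 12 18 13
f 12 13 11
f 12 11 15
f 12 15 17
f 12 17 18
f 13 18 14
f 11 13 20
f 15 11 19
f 17 15 16
f 18 17 10
f 22 24 21
f 25 22 21
f 21 24 23
f 23 25 21
f 22 28 24
f 26 22 25
f 26 28 22
f 24 28 23
f 27 25 23
f 23 28 27
f 27 26 25
f 28 26 27
f 30 29 33
f 30 33 31
f 31 33 34
f 31 34 32
f 33 29 35
f 33 35 34
f 34 35 36
f 34 36 32
f 35 29 37
f 35 37 36
f 36 37 38
f 36 38 32
f 37 29 39
f 37 39 38
f 38 39 40
f 38 40 32
f 39 29 41
f 39 41 40
f 40 41 42
f 40 42 32
f 41 29 43
f 41 43 42
f 42 43 44
f 42 44 32
f 43 29 45
f 43 45 44
f 44 45 46
f 44 46 32
f 45 29 47
f 45 47 46
f 46 47 48
f 46 48 32
f 47 29 49
f 47 49 48
f 48 49 50
f 48 50 32
f 49 29 51
f 49 51 50
f 50 51 52
f 50 52 32
f 51 29 53
f 51 53 52
f 52 53 54
f 52 54 32
f 53 29 55
f 53 55 54
f 54 55 56
f 54 56 32
f 55 29 57
f 55 57 56
f 56 57 58
f 56 58 32
f 57 29 30
f 57 30 58
f 58 30 31
f 58 31 32
f 60 59 63
f 60 63 61
f 61 63 64
f 61 64 62
f 63 59 65
f 63 65 64
f 64 65 66
f 64 66 62
f 65 59 67
f 65 67 66
f 66 67 68
f 66 68 62
f 67 59 69
f 67 69 68
f 68 69 70
f 68 70 62
f 69 59 71
f 69 71 70
f 70 71 72
f 70 72 62
f 71 59 73
f 71 73 72
f 72 73 74
f 72 74 62
f 73 59 75
f 73 75 74
f 74 75 76
f 74 76 62
f 75 59 60
f 75 60 76
f 76 60 61
f 76 61 62

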